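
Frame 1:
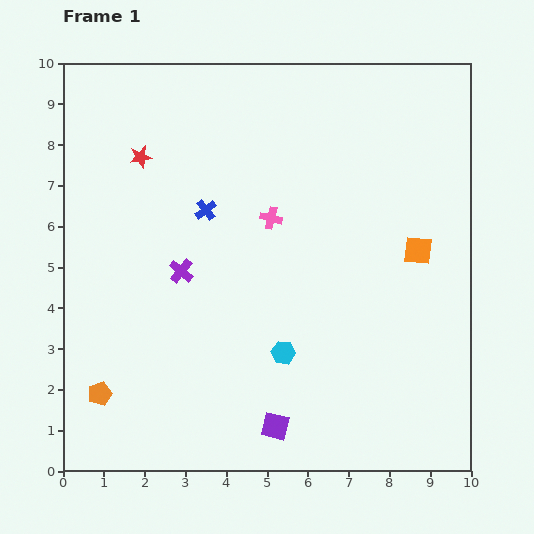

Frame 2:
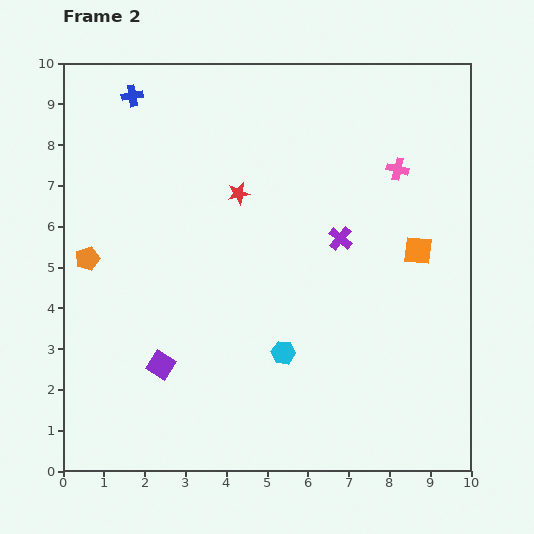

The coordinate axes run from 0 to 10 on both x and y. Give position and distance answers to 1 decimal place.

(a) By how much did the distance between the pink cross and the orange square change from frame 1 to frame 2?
-1.6

Distance in frame 1: 3.7. Distance in frame 2: 2.1.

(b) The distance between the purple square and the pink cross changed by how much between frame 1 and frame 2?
+2.4

Distance in frame 1: 5.1. Distance in frame 2: 7.5.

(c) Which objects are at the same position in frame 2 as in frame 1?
the orange square, the cyan hexagon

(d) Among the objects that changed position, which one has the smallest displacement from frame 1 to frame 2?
the red star

(moved 2.6)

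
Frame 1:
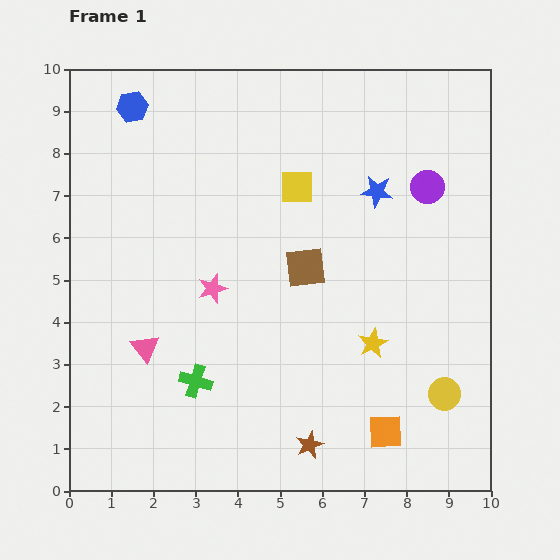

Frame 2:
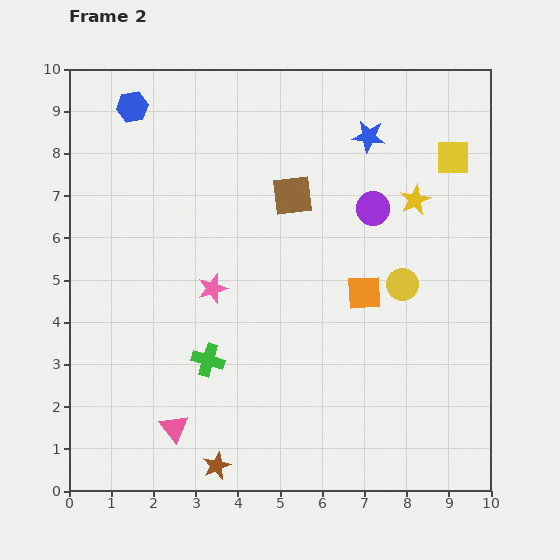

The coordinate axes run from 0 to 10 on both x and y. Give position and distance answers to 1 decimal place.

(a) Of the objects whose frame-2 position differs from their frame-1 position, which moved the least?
the green cross

(moved 0.6)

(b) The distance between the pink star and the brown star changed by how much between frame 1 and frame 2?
-0.2

Distance in frame 1: 4.4. Distance in frame 2: 4.2.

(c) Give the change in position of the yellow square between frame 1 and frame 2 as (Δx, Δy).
(3.7, 0.7)

The yellow square was at (5.4, 7.2) in frame 1 and (9.1, 7.9) in frame 2.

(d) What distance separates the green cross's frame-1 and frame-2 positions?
0.6

The green cross moved from (3.0, 2.6) to (3.3, 3.1), a distance of √(0.3² + 0.5²) ≈ 0.6.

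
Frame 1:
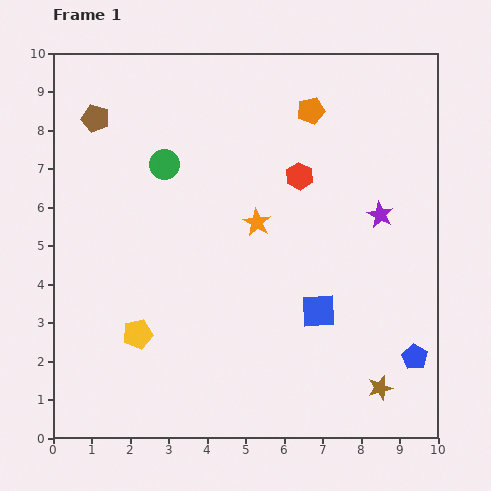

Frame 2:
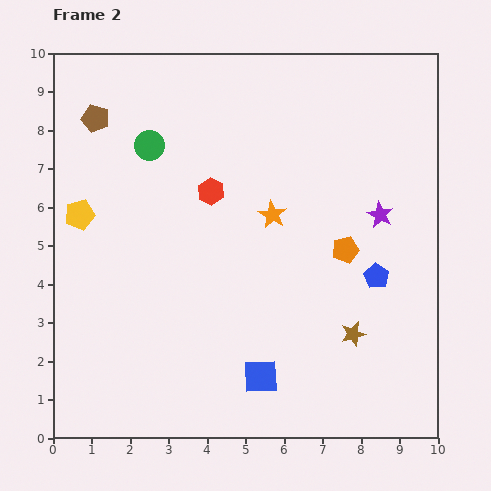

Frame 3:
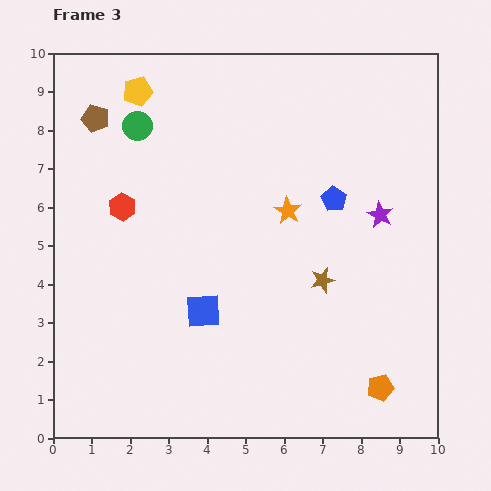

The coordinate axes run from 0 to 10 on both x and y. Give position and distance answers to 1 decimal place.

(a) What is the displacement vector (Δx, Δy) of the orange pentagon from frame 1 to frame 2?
(0.9, -3.6)

The orange pentagon was at (6.7, 8.5) in frame 1 and (7.6, 4.9) in frame 2.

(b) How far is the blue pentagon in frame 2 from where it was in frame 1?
2.3

The blue pentagon moved from (9.4, 2.1) to (8.4, 4.2), a distance of √(1.0² + 2.1²) ≈ 2.3.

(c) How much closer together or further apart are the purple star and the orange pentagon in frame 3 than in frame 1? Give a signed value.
+1.3

Distance in frame 1: 3.2. Distance in frame 3: 4.5.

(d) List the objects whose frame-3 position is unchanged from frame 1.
the purple star, the brown pentagon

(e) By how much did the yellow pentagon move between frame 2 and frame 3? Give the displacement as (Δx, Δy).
(1.5, 3.2)

The yellow pentagon was at (0.7, 5.8) in frame 2 and (2.2, 9.0) in frame 3.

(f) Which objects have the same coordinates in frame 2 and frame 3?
the purple star, the brown pentagon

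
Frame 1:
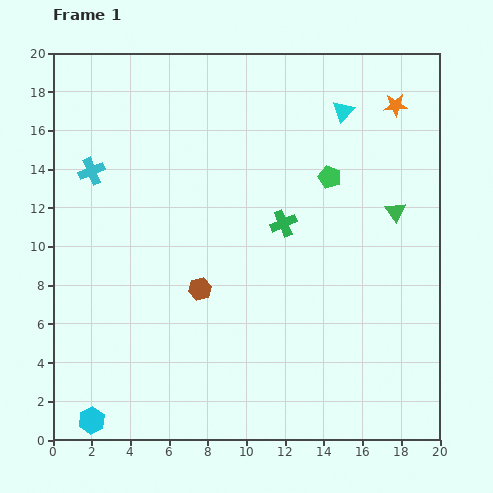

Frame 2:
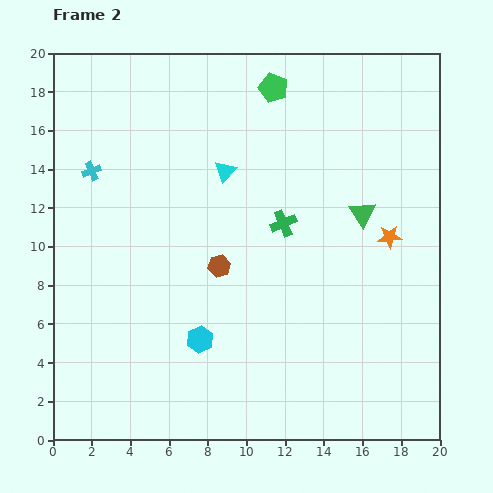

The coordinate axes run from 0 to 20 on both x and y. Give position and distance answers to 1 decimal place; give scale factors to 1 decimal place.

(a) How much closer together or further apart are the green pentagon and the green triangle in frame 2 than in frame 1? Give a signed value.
+4.2

Distance in frame 1: 3.8. Distance in frame 2: 8.0.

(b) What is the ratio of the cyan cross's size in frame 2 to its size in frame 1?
0.7×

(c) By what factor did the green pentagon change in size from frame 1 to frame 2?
1.3×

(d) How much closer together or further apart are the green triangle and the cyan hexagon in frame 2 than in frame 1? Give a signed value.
-8.5

Distance in frame 1: 19.1. Distance in frame 2: 10.6.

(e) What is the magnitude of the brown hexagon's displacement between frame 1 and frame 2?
1.6

The brown hexagon moved from (7.6, 7.8) to (8.6, 9.0), a distance of √(1.0² + 1.2²) ≈ 1.6.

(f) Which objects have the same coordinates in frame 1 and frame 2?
the cyan cross, the green cross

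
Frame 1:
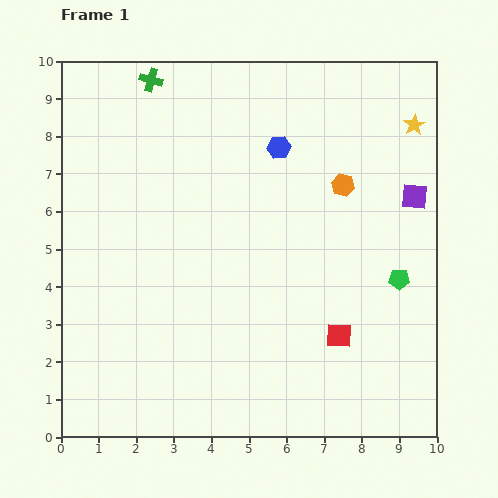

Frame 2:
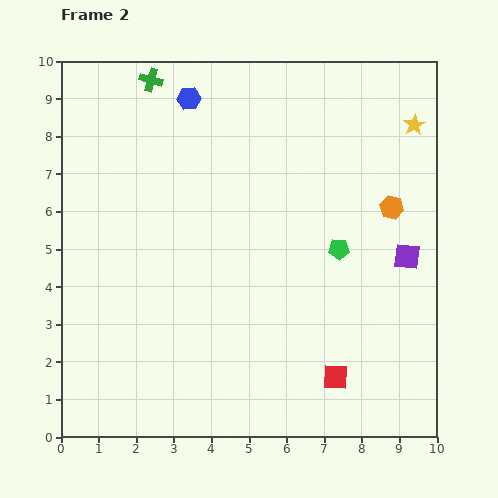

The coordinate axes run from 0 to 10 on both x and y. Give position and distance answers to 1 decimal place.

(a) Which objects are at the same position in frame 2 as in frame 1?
the green cross, the yellow star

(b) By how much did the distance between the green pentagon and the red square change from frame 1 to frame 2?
+1.2

Distance in frame 1: 2.2. Distance in frame 2: 3.4.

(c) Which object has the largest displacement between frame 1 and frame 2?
the blue hexagon

(moved 2.7; next 1.8)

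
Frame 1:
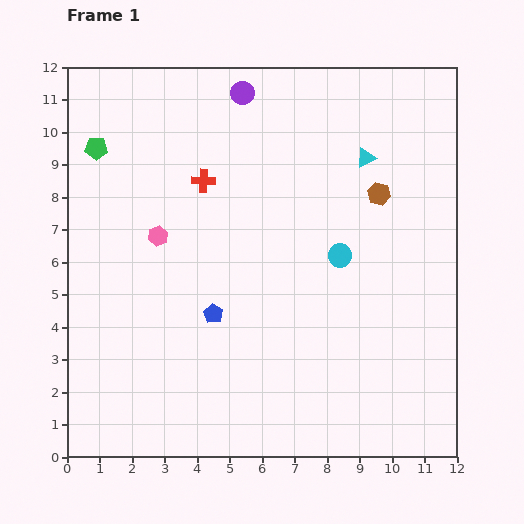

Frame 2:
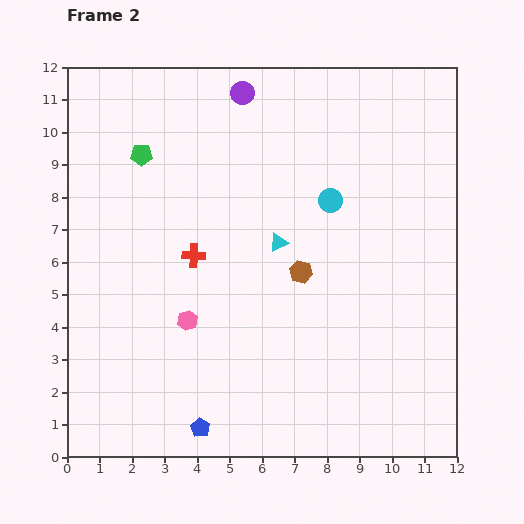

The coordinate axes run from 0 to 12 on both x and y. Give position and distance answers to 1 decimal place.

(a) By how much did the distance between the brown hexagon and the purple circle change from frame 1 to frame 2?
+0.6

Distance in frame 1: 5.2. Distance in frame 2: 5.8.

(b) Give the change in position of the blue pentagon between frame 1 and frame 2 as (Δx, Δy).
(-0.4, -3.5)

The blue pentagon was at (4.5, 4.4) in frame 1 and (4.1, 0.9) in frame 2.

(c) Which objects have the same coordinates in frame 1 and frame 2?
the purple circle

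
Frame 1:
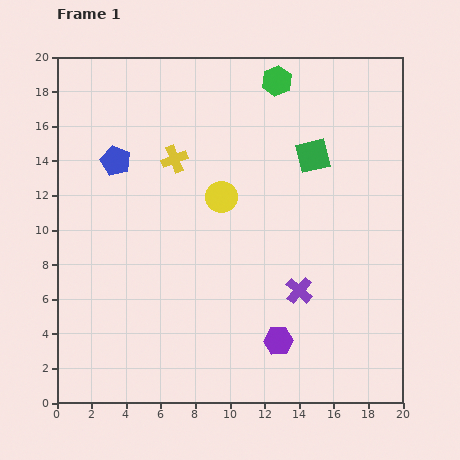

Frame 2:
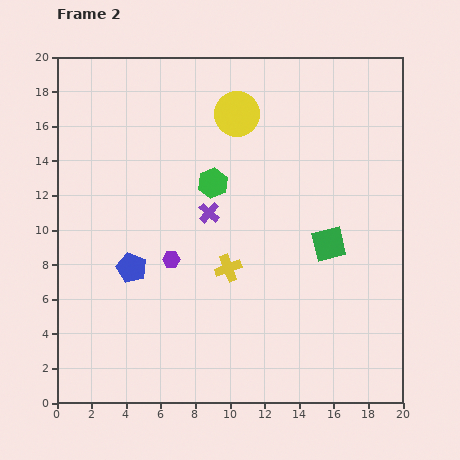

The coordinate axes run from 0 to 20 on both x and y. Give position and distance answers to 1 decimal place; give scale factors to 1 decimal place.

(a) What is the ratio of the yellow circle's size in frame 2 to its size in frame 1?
1.4×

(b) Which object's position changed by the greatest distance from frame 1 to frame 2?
the purple hexagon

(moved 7.8; next 7.0)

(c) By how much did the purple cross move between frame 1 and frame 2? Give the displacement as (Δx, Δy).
(-5.2, 4.5)

The purple cross was at (14.0, 6.5) in frame 1 and (8.8, 11.0) in frame 2.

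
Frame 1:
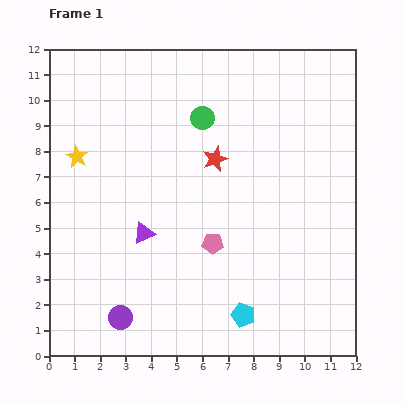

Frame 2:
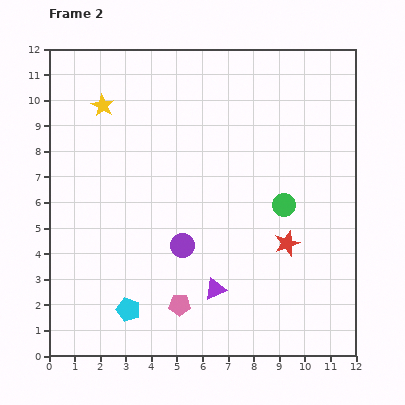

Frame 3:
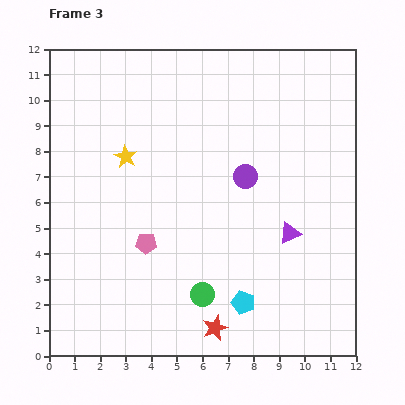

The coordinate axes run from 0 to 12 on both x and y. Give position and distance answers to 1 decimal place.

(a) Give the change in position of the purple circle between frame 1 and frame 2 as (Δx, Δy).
(2.4, 2.8)

The purple circle was at (2.8, 1.5) in frame 1 and (5.2, 4.3) in frame 2.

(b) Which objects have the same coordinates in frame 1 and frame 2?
none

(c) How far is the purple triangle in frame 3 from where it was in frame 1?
5.7

The purple triangle moved from (3.7, 4.8) to (9.4, 4.8), a distance of √(5.7² + 0.0²) ≈ 5.7.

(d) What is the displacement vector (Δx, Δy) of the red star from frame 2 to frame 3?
(-2.8, -3.3)

The red star was at (9.3, 4.4) in frame 2 and (6.5, 1.1) in frame 3.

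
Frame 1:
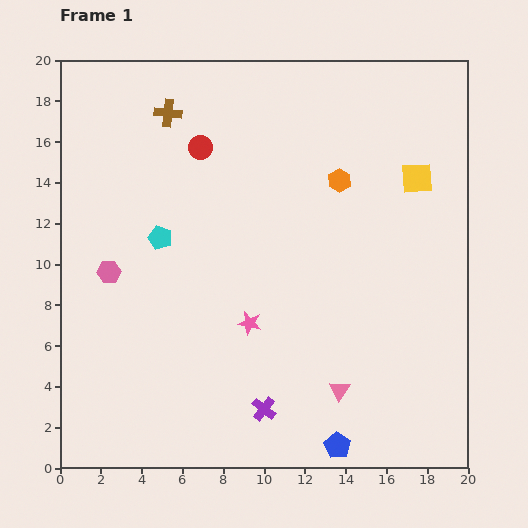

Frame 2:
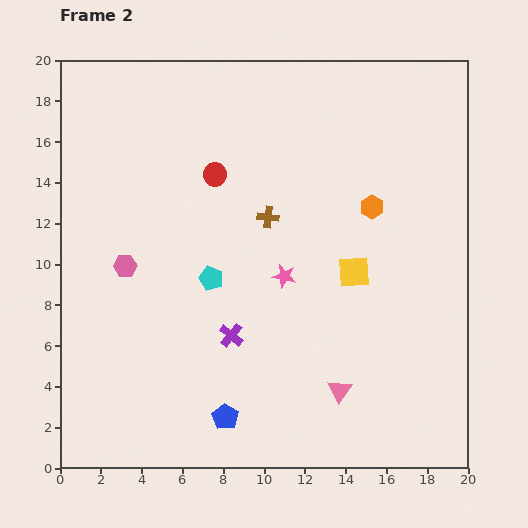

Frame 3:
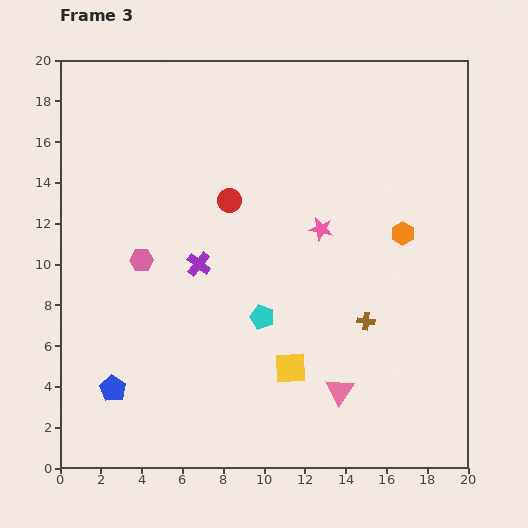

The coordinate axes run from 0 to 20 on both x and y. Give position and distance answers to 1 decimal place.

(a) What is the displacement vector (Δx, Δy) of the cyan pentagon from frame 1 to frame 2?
(2.5, -2.0)

The cyan pentagon was at (4.9, 11.3) in frame 1 and (7.4, 9.3) in frame 2.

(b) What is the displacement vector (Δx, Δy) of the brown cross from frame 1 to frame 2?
(4.9, -5.1)

The brown cross was at (5.3, 17.4) in frame 1 and (10.2, 12.3) in frame 2.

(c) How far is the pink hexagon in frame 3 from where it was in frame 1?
1.7

The pink hexagon moved from (2.4, 9.6) to (4.0, 10.2), a distance of √(1.6² + 0.6²) ≈ 1.7.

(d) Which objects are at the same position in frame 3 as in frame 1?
the pink triangle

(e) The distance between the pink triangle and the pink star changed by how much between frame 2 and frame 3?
+1.8

Distance in frame 2: 6.2. Distance in frame 3: 8.0.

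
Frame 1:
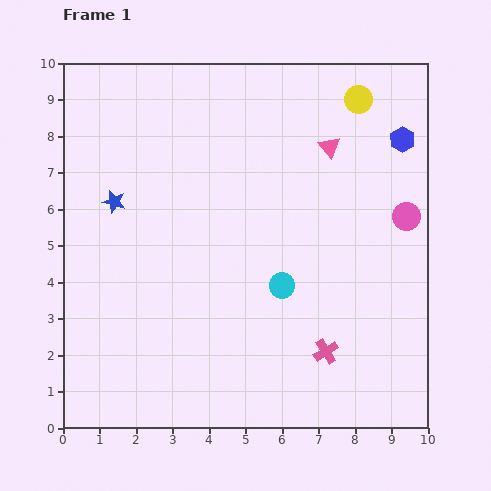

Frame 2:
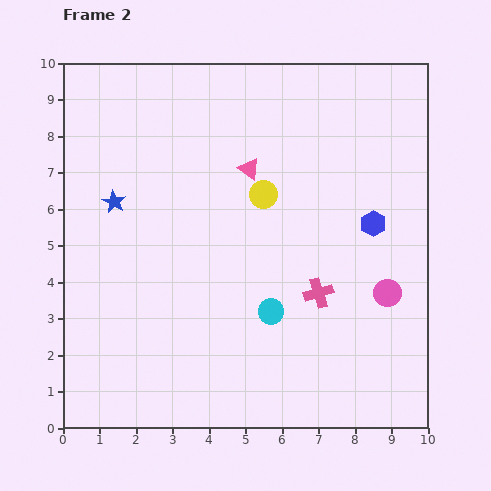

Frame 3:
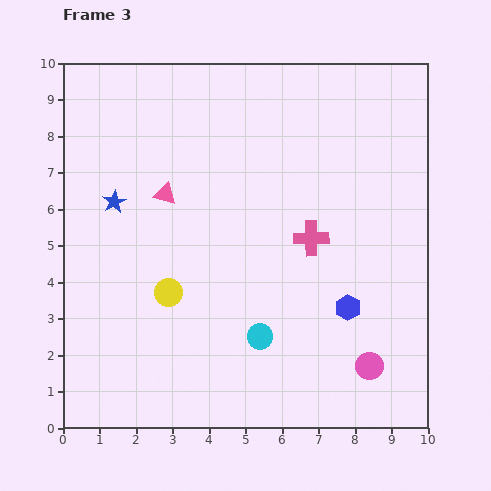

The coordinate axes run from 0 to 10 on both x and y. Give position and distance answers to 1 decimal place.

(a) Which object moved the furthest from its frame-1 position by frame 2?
the yellow circle

(moved 3.7; next 2.4)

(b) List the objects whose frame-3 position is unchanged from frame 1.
the blue star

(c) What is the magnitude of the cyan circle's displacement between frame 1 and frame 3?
1.5

The cyan circle moved from (6.0, 3.9) to (5.4, 2.5), a distance of √(0.6² + 1.4²) ≈ 1.5.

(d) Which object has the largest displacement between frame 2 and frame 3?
the yellow circle

(moved 3.7; next 2.4)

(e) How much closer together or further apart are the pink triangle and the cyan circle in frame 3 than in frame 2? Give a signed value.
+0.8

Distance in frame 2: 3.9. Distance in frame 3: 4.7.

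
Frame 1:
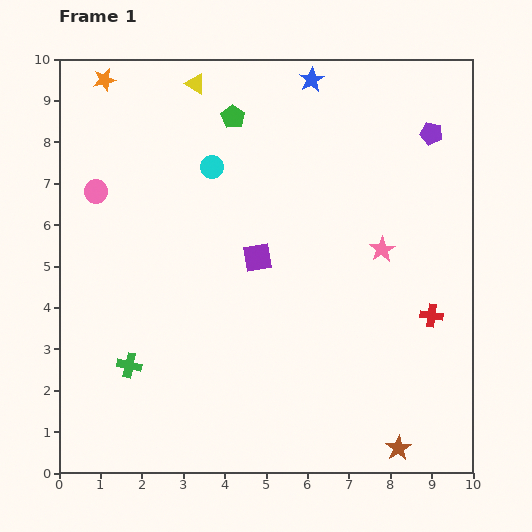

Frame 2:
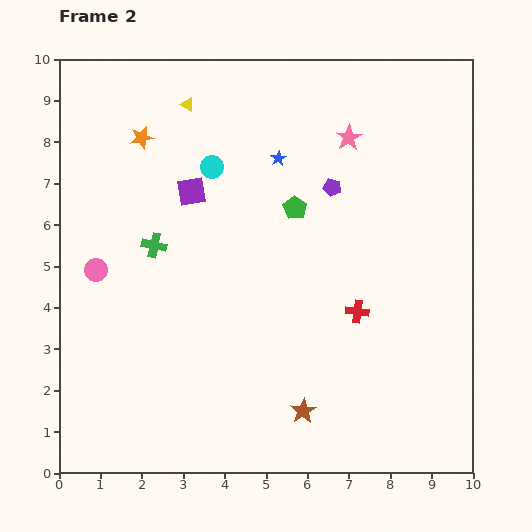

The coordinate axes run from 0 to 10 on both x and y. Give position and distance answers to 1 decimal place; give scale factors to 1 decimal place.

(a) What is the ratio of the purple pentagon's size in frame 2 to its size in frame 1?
0.8×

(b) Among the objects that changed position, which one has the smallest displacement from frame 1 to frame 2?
the yellow triangle

(moved 0.5)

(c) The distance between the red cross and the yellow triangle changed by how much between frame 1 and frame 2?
-1.5

Distance in frame 1: 8.0. Distance in frame 2: 6.5.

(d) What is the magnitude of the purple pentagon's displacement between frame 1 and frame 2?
2.7

The purple pentagon moved from (9.0, 8.2) to (6.6, 6.9), a distance of √(2.4² + 1.3²) ≈ 2.7.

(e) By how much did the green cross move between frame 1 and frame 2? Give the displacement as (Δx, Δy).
(0.6, 2.9)

The green cross was at (1.7, 2.6) in frame 1 and (2.3, 5.5) in frame 2.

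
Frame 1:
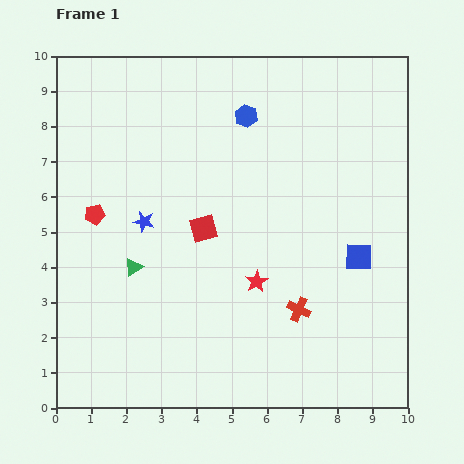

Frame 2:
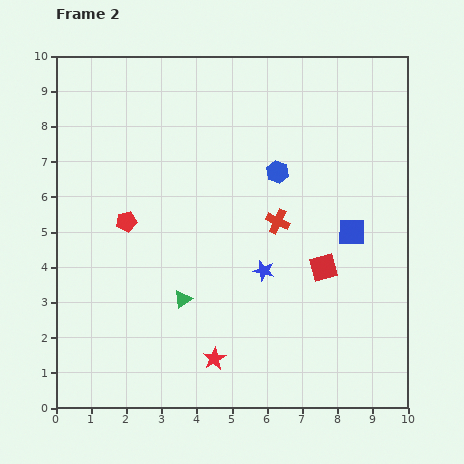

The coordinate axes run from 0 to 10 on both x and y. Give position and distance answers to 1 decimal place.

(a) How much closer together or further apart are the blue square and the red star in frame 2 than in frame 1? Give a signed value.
+2.3

Distance in frame 1: 3.0. Distance in frame 2: 5.3.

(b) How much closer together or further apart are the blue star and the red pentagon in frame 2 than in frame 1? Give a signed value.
+2.7

Distance in frame 1: 1.4. Distance in frame 2: 4.1.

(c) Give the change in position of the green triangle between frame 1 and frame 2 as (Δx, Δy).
(1.4, -0.9)

The green triangle was at (2.2, 4.0) in frame 1 and (3.6, 3.1) in frame 2.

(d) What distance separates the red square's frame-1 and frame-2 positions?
3.6

The red square moved from (4.2, 5.1) to (7.6, 4.0), a distance of √(3.4² + 1.1²) ≈ 3.6.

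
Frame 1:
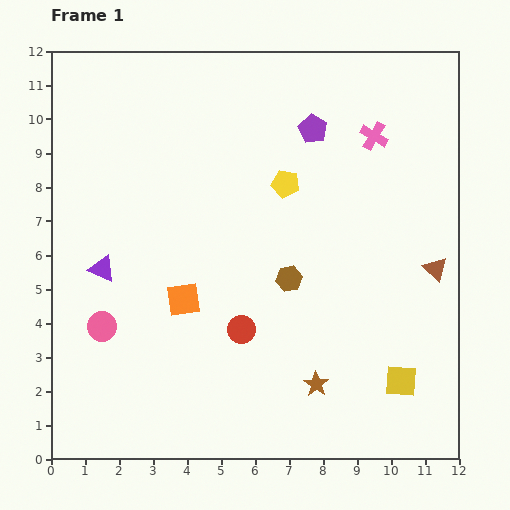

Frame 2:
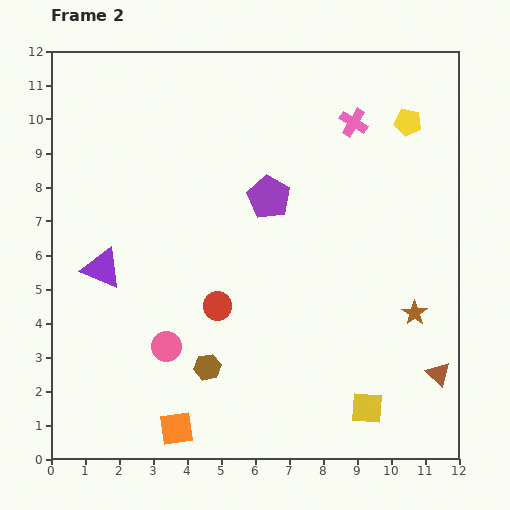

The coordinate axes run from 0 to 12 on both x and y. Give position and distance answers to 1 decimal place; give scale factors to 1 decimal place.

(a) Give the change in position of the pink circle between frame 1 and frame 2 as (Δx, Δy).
(1.9, -0.6)

The pink circle was at (1.5, 3.9) in frame 1 and (3.4, 3.3) in frame 2.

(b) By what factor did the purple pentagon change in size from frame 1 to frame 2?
1.5×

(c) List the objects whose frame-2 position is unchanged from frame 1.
the purple triangle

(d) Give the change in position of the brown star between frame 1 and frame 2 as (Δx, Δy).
(2.9, 2.1)

The brown star was at (7.8, 2.2) in frame 1 and (10.7, 4.3) in frame 2.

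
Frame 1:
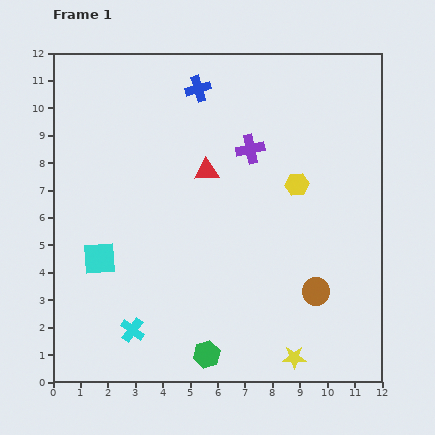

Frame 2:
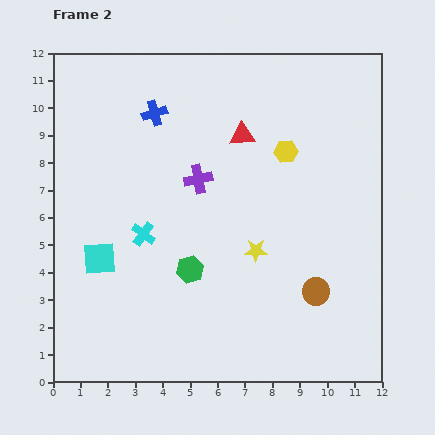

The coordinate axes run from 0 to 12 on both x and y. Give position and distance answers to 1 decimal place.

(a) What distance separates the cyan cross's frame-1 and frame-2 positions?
3.5

The cyan cross moved from (2.9, 1.9) to (3.3, 5.4), a distance of √(0.4² + 3.5²) ≈ 3.5.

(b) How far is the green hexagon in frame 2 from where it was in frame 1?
3.2

The green hexagon moved from (5.6, 1.0) to (5.0, 4.1), a distance of √(0.6² + 3.1²) ≈ 3.2.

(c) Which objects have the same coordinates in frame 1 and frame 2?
the cyan square, the brown circle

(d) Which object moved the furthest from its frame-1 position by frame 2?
the yellow star

(moved 4.1; next 3.5)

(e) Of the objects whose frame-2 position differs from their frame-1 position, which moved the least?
the yellow hexagon

(moved 1.3)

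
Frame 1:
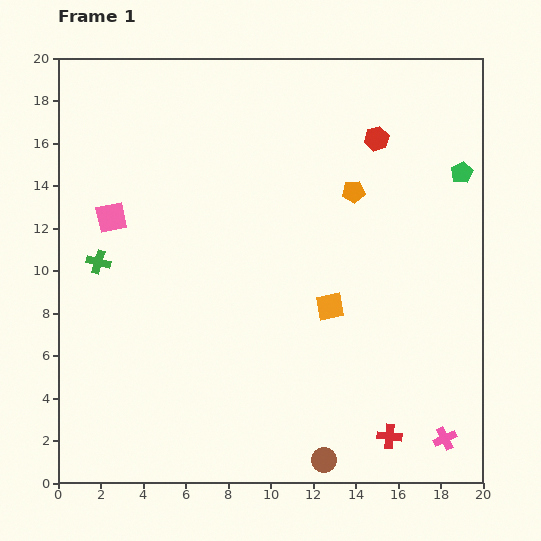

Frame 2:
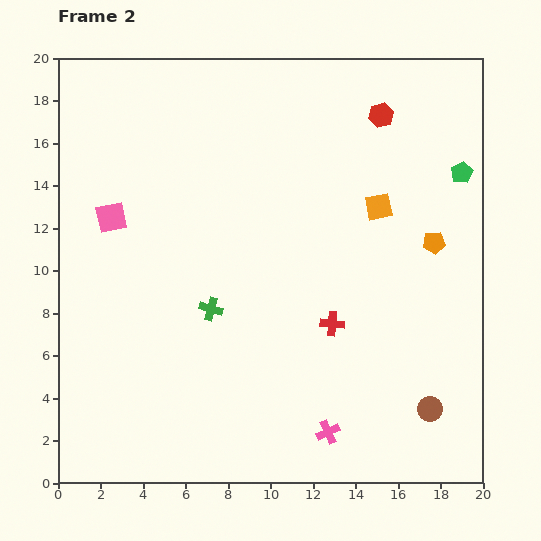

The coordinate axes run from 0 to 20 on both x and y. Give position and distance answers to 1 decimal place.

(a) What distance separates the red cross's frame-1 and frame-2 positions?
5.9

The red cross moved from (15.6, 2.2) to (12.9, 7.5), a distance of √(2.7² + 5.3²) ≈ 5.9.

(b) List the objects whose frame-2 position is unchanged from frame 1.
the green pentagon, the pink square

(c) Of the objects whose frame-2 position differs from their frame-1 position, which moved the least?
the red hexagon

(moved 1.1)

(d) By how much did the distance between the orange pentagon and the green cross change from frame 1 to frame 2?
-1.5

Distance in frame 1: 12.4. Distance in frame 2: 10.9.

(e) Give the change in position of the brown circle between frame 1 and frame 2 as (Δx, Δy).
(5.0, 2.4)

The brown circle was at (12.5, 1.1) in frame 1 and (17.5, 3.5) in frame 2.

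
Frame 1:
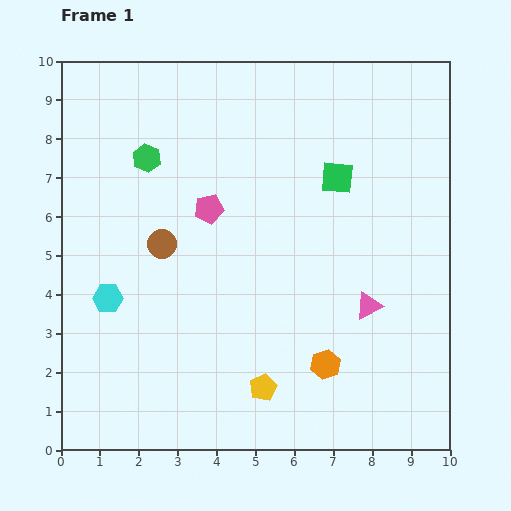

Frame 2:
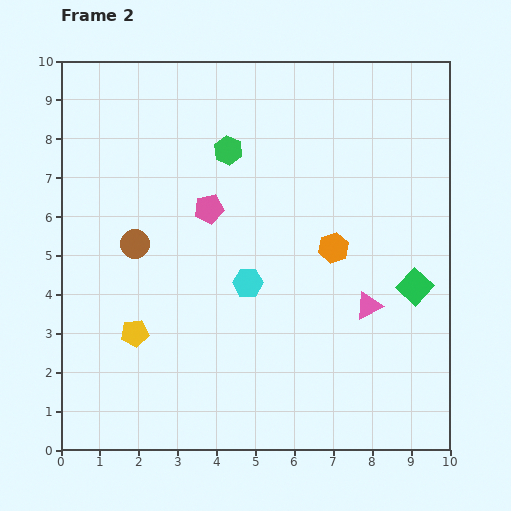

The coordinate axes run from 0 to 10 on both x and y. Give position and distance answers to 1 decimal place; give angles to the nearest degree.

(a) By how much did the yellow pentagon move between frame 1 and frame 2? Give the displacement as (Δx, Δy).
(-3.3, 1.4)

The yellow pentagon was at (5.2, 1.6) in frame 1 and (1.9, 3.0) in frame 2.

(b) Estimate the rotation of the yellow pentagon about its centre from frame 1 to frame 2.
17° clockwise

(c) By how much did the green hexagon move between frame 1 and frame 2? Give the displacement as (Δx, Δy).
(2.1, 0.2)

The green hexagon was at (2.2, 7.5) in frame 1 and (4.3, 7.7) in frame 2.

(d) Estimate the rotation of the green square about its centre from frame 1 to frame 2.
38° clockwise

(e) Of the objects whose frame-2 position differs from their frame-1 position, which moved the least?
the brown circle

(moved 0.7)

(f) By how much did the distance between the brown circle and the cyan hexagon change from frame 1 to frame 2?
+1.1

Distance in frame 1: 2.0. Distance in frame 2: 3.1.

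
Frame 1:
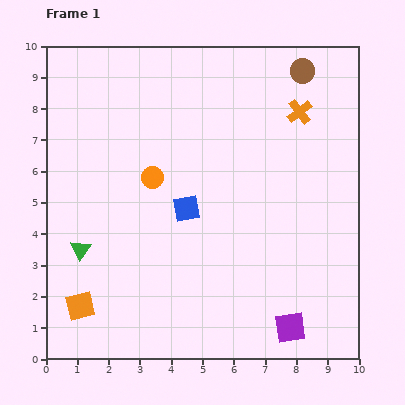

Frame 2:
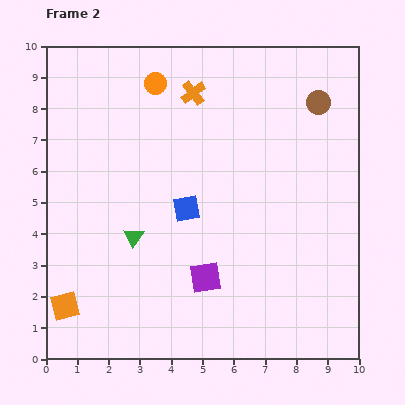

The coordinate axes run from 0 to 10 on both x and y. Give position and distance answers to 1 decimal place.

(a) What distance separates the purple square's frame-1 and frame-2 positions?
3.1

The purple square moved from (7.8, 1.0) to (5.1, 2.6), a distance of √(2.7² + 1.6²) ≈ 3.1.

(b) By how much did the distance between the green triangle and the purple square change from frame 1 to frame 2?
-4.6

Distance in frame 1: 7.2. Distance in frame 2: 2.6.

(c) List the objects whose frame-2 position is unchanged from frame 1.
the blue square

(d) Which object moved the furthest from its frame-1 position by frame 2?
the orange cross

(moved 3.5; next 3.1)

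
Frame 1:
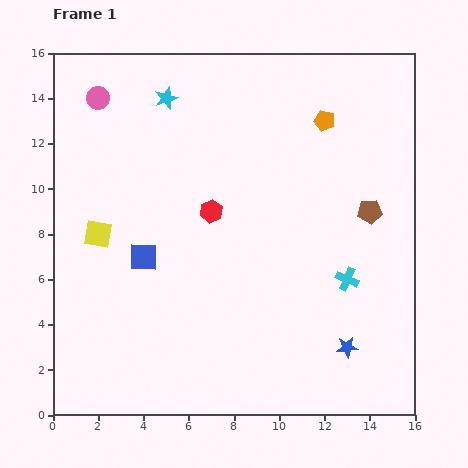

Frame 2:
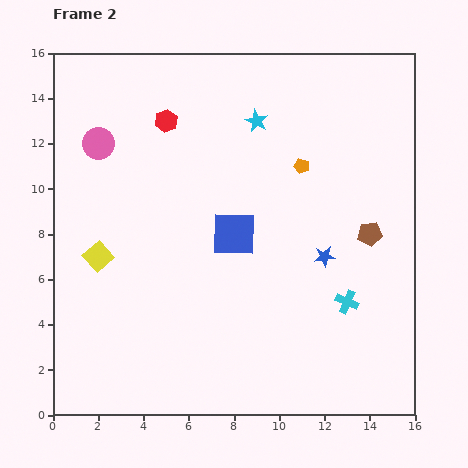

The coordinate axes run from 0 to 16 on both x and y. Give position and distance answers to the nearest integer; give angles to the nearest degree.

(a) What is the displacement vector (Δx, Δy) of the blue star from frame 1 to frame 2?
(-1, 4)

The blue star was at (13, 3) in frame 1 and (12, 7) in frame 2.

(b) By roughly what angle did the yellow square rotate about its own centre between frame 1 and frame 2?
38° clockwise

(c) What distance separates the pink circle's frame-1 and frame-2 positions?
2

The pink circle moved from (2, 14) to (2, 12), a distance of √(0² + 2²) ≈ 2.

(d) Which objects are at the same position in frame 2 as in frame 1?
none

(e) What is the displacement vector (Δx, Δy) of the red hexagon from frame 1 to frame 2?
(-2, 4)

The red hexagon was at (7, 9) in frame 1 and (5, 13) in frame 2.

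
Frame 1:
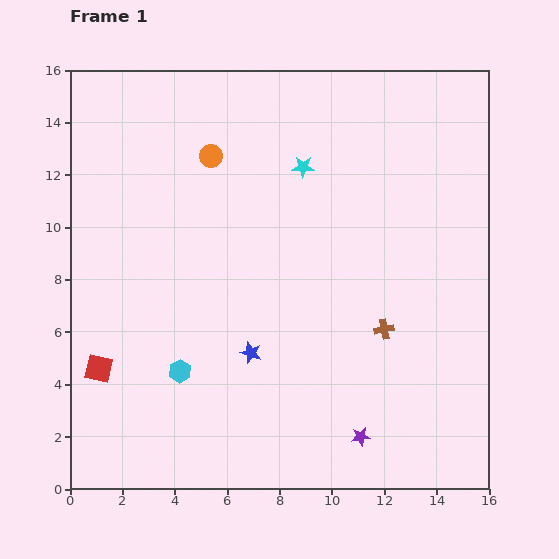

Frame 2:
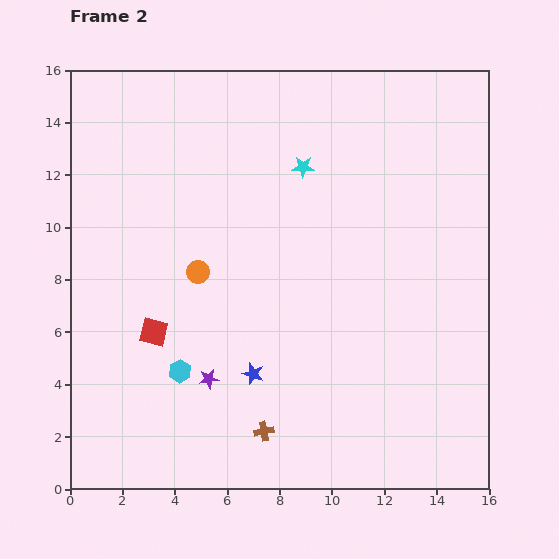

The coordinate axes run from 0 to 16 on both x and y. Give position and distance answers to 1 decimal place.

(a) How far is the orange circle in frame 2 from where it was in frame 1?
4.4

The orange circle moved from (5.4, 12.7) to (4.9, 8.3), a distance of √(0.5² + 4.4²) ≈ 4.4.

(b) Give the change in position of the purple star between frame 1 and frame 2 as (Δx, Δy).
(-5.8, 2.2)

The purple star was at (11.1, 2.0) in frame 1 and (5.3, 4.2) in frame 2.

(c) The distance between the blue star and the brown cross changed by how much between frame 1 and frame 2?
-3.0

Distance in frame 1: 5.2. Distance in frame 2: 2.2.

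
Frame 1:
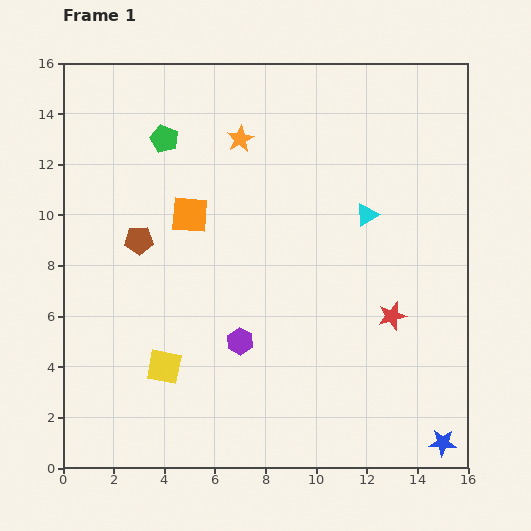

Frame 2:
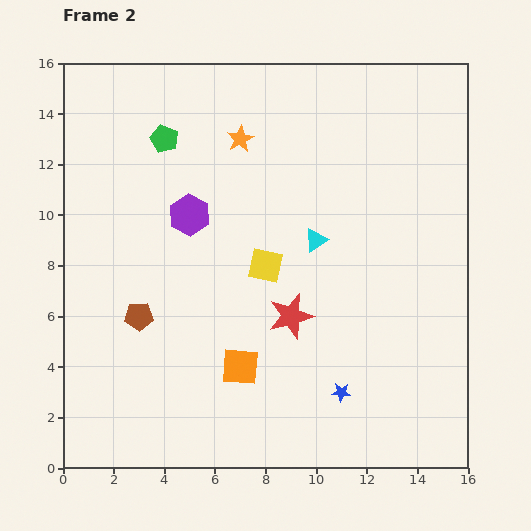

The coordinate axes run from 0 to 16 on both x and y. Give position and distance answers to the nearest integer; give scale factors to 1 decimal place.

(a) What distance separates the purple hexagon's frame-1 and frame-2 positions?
5

The purple hexagon moved from (7, 5) to (5, 10), a distance of √(2² + 5²) ≈ 5.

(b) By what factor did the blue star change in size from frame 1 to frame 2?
0.7×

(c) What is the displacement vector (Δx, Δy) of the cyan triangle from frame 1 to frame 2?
(-2, -1)

The cyan triangle was at (12, 10) in frame 1 and (10, 9) in frame 2.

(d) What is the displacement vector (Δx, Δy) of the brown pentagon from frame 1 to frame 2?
(0, -3)

The brown pentagon was at (3, 9) in frame 1 and (3, 6) in frame 2.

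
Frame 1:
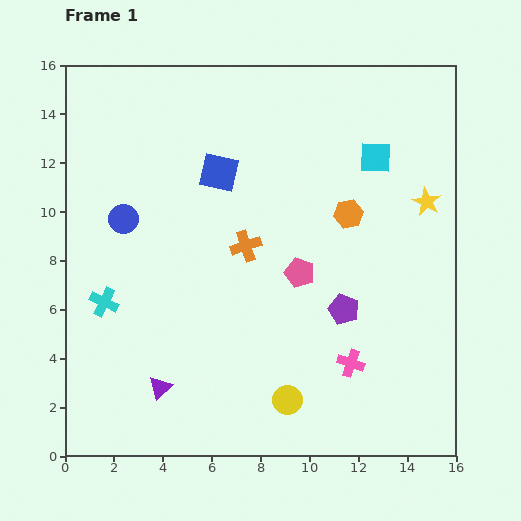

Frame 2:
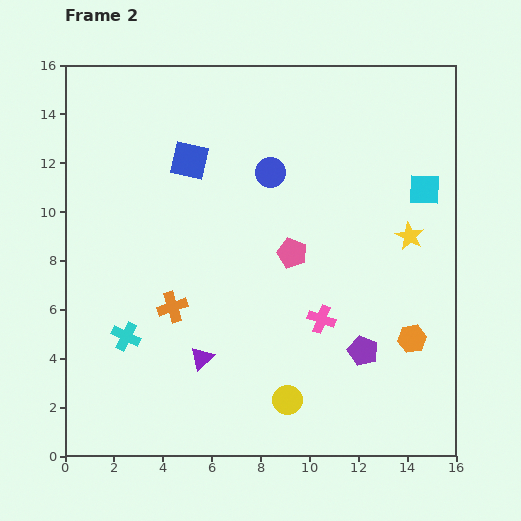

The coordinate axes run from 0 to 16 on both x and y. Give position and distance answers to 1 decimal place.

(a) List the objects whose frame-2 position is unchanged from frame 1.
the yellow circle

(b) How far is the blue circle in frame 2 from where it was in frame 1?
6.3

The blue circle moved from (2.4, 9.7) to (8.4, 11.6), a distance of √(6.0² + 1.9²) ≈ 6.3.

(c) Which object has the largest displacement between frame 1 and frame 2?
the blue circle

(moved 6.3; next 5.7)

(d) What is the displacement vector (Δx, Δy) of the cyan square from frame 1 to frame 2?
(2.0, -1.3)

The cyan square was at (12.7, 12.2) in frame 1 and (14.7, 10.9) in frame 2.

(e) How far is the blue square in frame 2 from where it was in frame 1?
1.3

The blue square moved from (6.3, 11.6) to (5.1, 12.1), a distance of √(1.2² + 0.5²) ≈ 1.3.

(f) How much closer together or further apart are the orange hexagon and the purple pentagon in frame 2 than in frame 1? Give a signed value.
-1.8

Distance in frame 1: 3.9. Distance in frame 2: 2.1.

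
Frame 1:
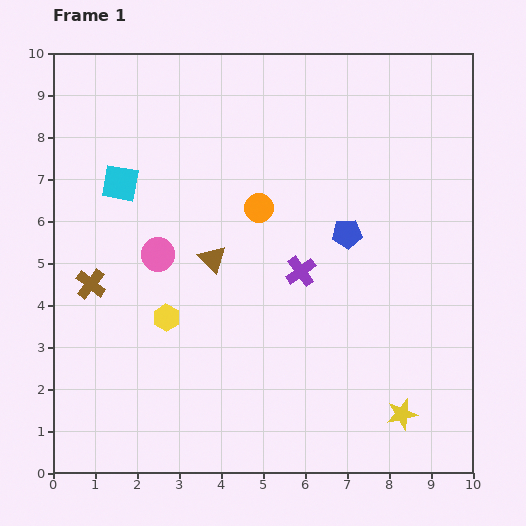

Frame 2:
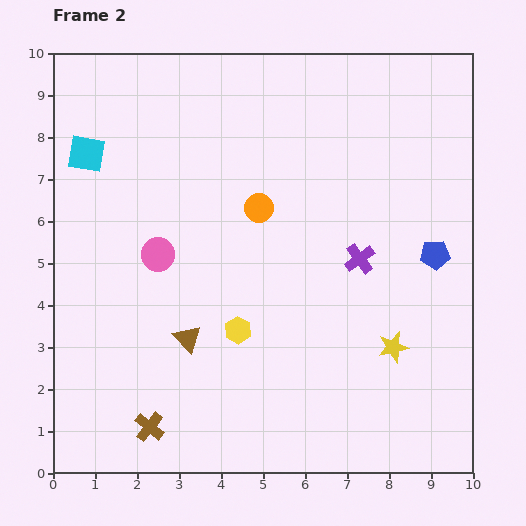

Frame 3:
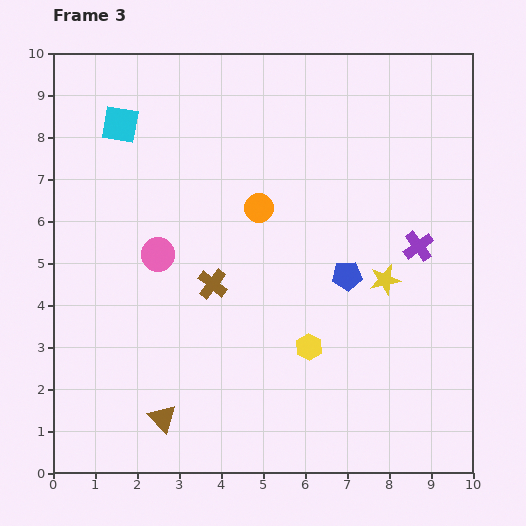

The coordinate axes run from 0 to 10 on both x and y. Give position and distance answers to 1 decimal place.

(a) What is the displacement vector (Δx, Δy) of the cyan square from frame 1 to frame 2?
(-0.8, 0.7)

The cyan square was at (1.6, 6.9) in frame 1 and (0.8, 7.6) in frame 2.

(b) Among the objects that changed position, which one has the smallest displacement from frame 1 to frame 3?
the blue pentagon

(moved 1.0)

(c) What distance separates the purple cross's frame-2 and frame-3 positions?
1.4

The purple cross moved from (7.3, 5.1) to (8.7, 5.4), a distance of √(1.4² + 0.3²) ≈ 1.4.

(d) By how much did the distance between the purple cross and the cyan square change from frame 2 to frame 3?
+0.7

Distance in frame 2: 7.0. Distance in frame 3: 7.7.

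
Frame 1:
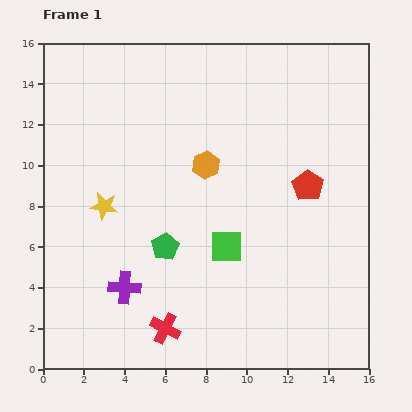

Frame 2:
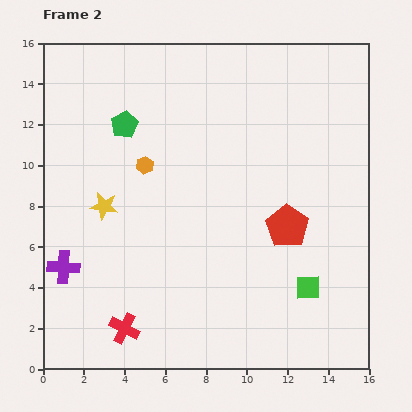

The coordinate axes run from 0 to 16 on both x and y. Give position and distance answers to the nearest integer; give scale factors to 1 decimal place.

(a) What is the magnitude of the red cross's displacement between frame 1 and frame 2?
2

The red cross moved from (6, 2) to (4, 2), a distance of √(2² + 0²) ≈ 2.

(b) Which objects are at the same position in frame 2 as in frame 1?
the yellow star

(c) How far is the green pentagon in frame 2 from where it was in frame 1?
6

The green pentagon moved from (6, 6) to (4, 12), a distance of √(2² + 6²) ≈ 6.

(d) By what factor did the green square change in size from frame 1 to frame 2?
0.7×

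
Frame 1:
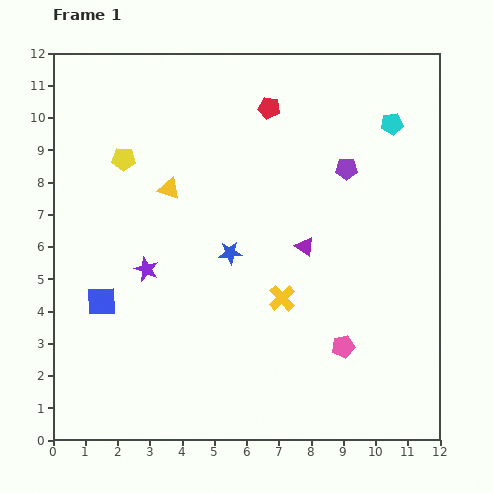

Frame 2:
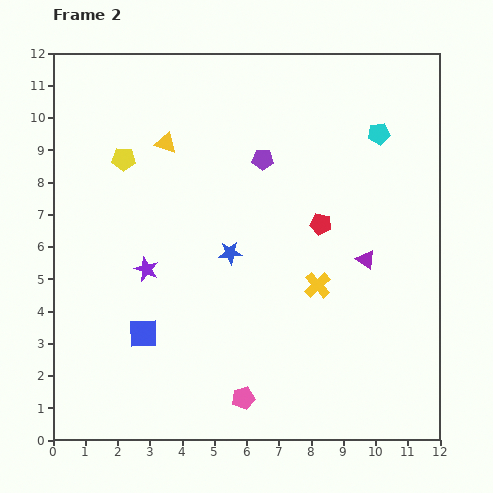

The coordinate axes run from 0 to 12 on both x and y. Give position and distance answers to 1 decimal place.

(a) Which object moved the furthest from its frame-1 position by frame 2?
the red pentagon

(moved 3.9; next 3.5)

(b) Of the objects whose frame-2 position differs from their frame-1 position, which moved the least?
the cyan pentagon

(moved 0.5)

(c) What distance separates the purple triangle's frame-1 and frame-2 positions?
1.9

The purple triangle moved from (7.8, 6.0) to (9.7, 5.6), a distance of √(1.9² + 0.4²) ≈ 1.9.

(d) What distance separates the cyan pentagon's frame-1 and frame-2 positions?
0.5

The cyan pentagon moved from (10.5, 9.8) to (10.1, 9.5), a distance of √(0.4² + 0.3²) ≈ 0.5.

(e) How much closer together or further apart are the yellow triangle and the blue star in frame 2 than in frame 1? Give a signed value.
+1.1

Distance in frame 1: 2.8. Distance in frame 2: 3.9.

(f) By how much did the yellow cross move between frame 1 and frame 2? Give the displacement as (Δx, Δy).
(1.1, 0.4)

The yellow cross was at (7.1, 4.4) in frame 1 and (8.2, 4.8) in frame 2.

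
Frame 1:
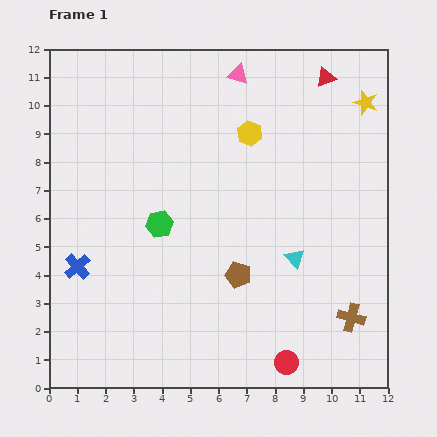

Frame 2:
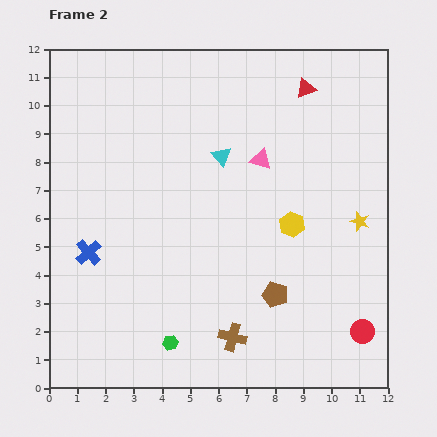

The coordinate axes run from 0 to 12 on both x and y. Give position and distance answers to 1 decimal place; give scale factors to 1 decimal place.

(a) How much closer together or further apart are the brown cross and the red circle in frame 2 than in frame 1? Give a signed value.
+1.8

Distance in frame 1: 2.8. Distance in frame 2: 4.6.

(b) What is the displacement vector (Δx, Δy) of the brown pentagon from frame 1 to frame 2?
(1.3, -0.7)

The brown pentagon was at (6.7, 4.0) in frame 1 and (8.0, 3.3) in frame 2.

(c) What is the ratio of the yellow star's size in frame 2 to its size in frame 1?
0.8×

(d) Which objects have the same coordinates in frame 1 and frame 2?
none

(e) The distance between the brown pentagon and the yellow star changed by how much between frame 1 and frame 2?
-3.6

Distance in frame 1: 7.6. Distance in frame 2: 4.0.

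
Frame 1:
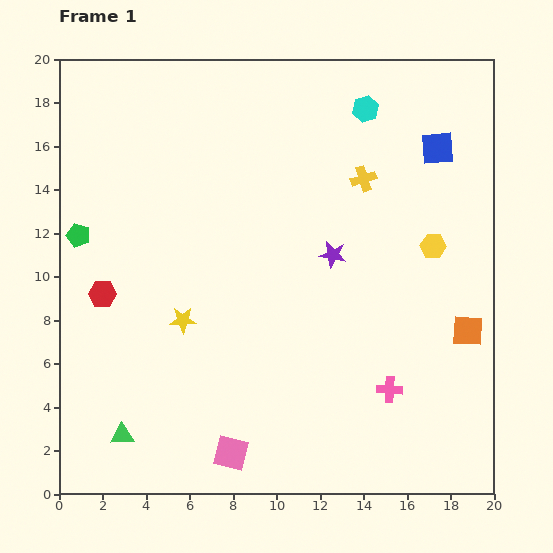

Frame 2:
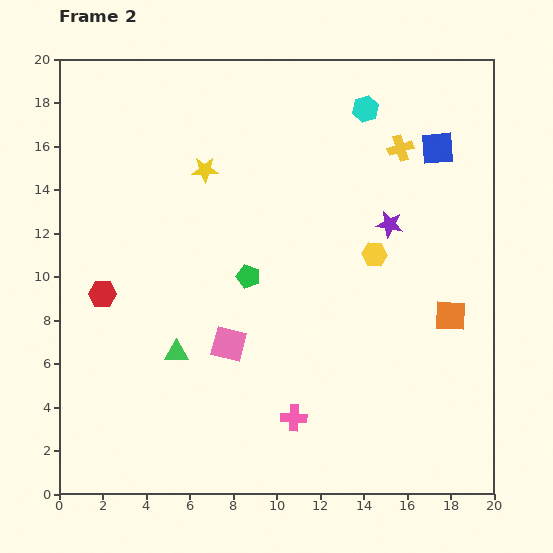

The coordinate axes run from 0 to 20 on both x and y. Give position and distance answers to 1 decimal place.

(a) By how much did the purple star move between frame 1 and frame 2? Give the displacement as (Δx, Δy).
(2.6, 1.4)

The purple star was at (12.6, 11.0) in frame 1 and (15.2, 12.4) in frame 2.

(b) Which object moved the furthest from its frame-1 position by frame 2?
the green pentagon

(moved 8.0; next 7.0)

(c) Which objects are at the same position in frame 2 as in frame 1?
the cyan hexagon, the blue square, the red hexagon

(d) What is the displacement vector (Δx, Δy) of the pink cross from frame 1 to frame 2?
(-4.4, -1.3)

The pink cross was at (15.2, 4.8) in frame 1 and (10.8, 3.5) in frame 2.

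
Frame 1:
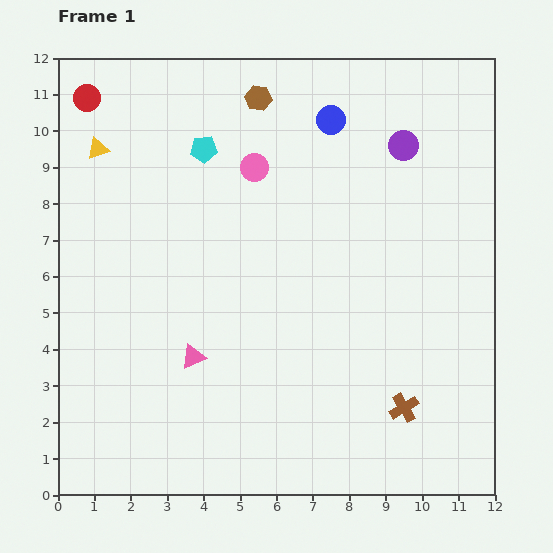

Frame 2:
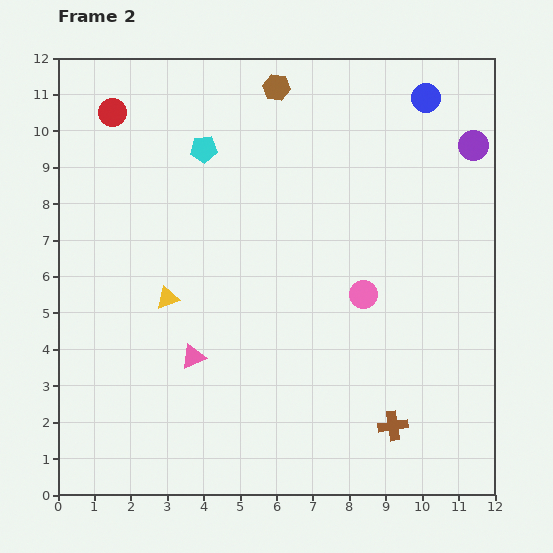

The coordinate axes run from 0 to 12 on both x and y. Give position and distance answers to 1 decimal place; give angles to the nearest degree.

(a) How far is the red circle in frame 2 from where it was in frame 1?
0.8

The red circle moved from (0.8, 10.9) to (1.5, 10.5), a distance of √(0.7² + 0.4²) ≈ 0.8.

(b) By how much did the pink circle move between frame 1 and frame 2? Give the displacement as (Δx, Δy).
(3.0, -3.5)

The pink circle was at (5.4, 9.0) in frame 1 and (8.4, 5.5) in frame 2.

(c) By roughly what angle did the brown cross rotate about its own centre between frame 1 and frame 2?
22° clockwise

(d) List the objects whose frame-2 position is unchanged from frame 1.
the cyan pentagon, the pink triangle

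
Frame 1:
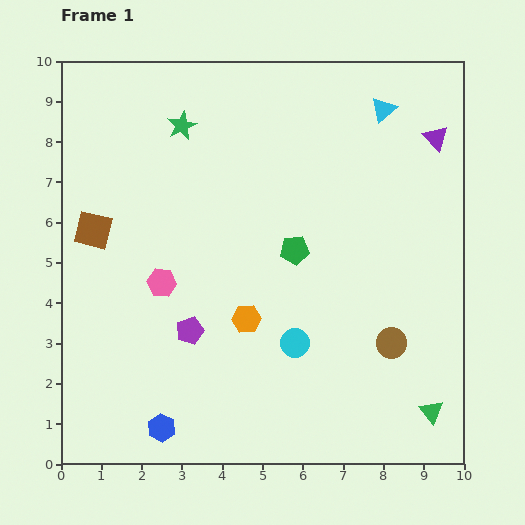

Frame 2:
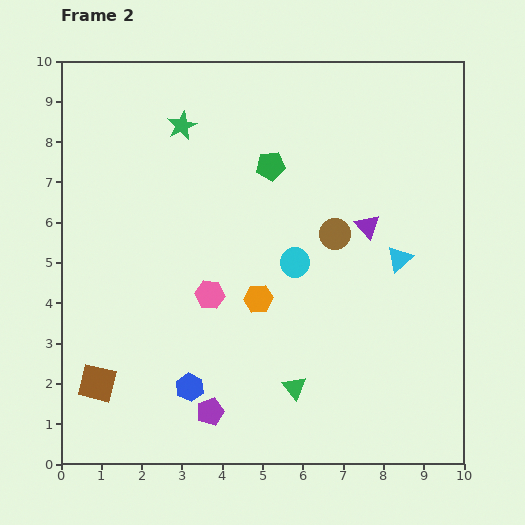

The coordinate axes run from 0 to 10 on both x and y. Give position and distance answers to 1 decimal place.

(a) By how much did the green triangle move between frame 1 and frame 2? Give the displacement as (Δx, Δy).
(-3.4, 0.6)

The green triangle was at (9.2, 1.3) in frame 1 and (5.8, 1.9) in frame 2.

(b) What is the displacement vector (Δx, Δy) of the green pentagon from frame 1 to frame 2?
(-0.6, 2.1)

The green pentagon was at (5.8, 5.3) in frame 1 and (5.2, 7.4) in frame 2.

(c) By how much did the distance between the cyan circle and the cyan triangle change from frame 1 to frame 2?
-3.6

Distance in frame 1: 6.2. Distance in frame 2: 2.6.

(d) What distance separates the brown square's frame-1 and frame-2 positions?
3.8

The brown square moved from (0.8, 5.8) to (0.9, 2.0), a distance of √(0.1² + 3.8²) ≈ 3.8.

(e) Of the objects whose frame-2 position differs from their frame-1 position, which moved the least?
the orange hexagon

(moved 0.6)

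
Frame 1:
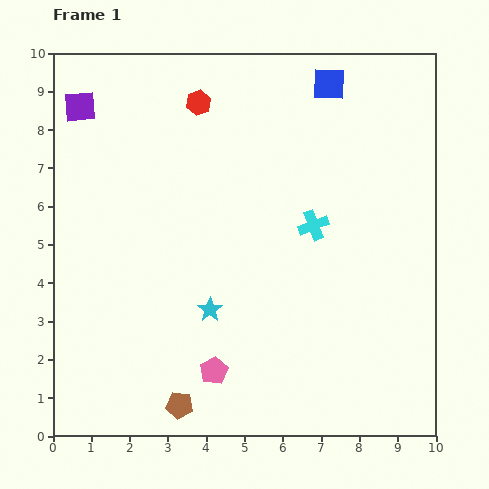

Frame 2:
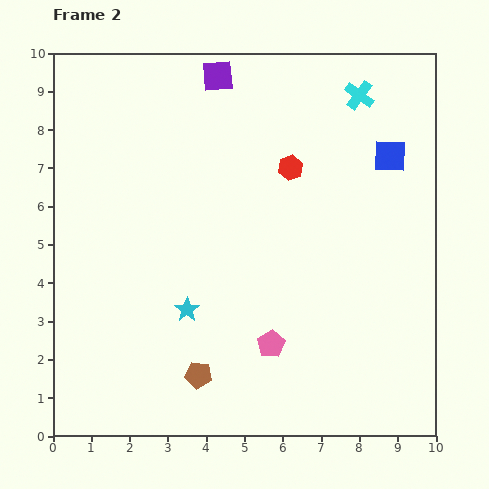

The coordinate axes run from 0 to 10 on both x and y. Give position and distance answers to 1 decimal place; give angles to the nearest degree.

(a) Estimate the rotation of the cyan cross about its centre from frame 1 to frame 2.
32° counter-clockwise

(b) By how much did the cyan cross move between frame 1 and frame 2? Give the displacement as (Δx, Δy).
(1.2, 3.4)

The cyan cross was at (6.8, 5.5) in frame 1 and (8.0, 8.9) in frame 2.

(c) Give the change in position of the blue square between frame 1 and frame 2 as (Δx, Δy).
(1.6, -1.9)

The blue square was at (7.2, 9.2) in frame 1 and (8.8, 7.3) in frame 2.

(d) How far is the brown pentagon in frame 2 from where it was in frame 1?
0.9

The brown pentagon moved from (3.3, 0.8) to (3.8, 1.6), a distance of √(0.5² + 0.8²) ≈ 0.9.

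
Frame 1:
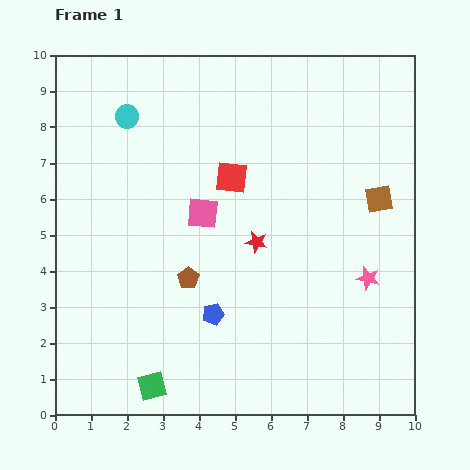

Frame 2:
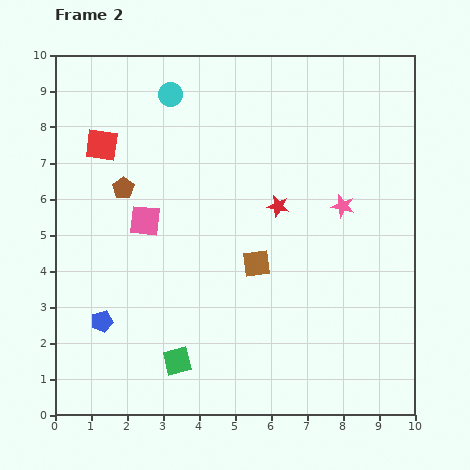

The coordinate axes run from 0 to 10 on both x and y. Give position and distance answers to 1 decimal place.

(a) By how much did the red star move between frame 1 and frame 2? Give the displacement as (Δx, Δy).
(0.6, 1.0)

The red star was at (5.6, 4.8) in frame 1 and (6.2, 5.8) in frame 2.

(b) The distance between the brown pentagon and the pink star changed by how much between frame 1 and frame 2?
+1.1

Distance in frame 1: 5.0. Distance in frame 2: 6.1.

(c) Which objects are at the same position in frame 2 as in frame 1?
none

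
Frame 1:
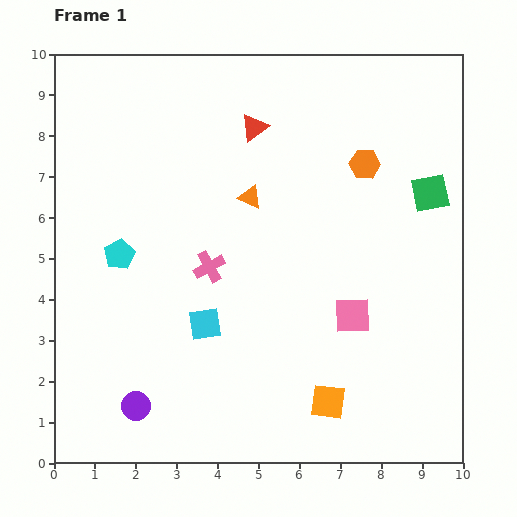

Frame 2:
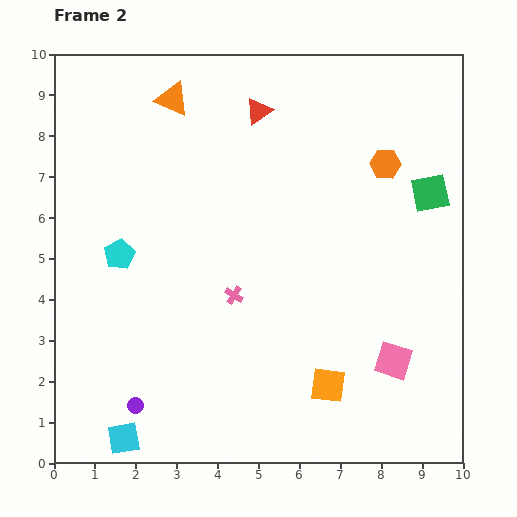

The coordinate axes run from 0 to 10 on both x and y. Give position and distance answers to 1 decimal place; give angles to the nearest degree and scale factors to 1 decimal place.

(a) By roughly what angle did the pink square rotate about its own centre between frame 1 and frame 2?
19° clockwise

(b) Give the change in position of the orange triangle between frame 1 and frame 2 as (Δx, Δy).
(-1.9, 2.4)

The orange triangle was at (4.8, 6.5) in frame 1 and (2.9, 8.9) in frame 2.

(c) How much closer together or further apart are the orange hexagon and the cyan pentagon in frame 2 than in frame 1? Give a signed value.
+0.5

Distance in frame 1: 6.4. Distance in frame 2: 6.9.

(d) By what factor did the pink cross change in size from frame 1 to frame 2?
0.6×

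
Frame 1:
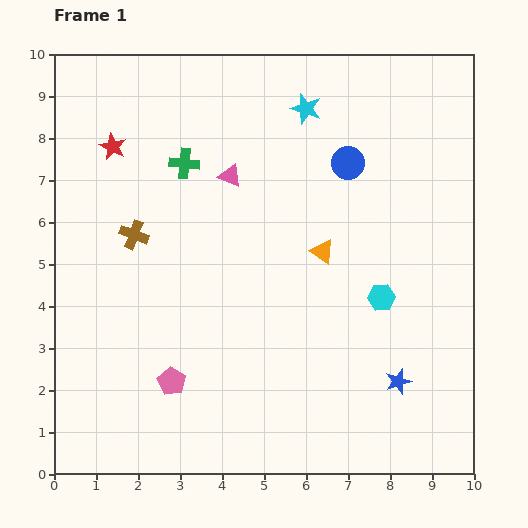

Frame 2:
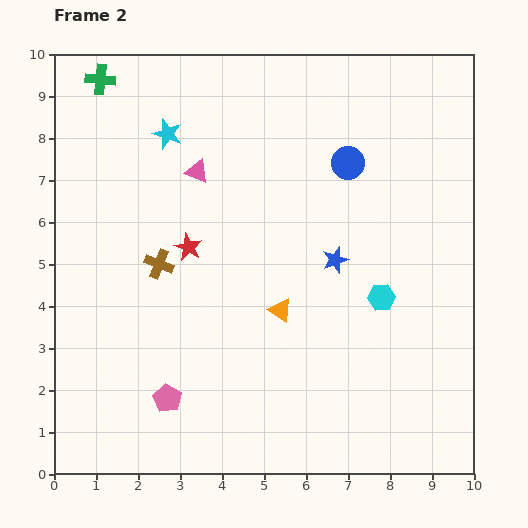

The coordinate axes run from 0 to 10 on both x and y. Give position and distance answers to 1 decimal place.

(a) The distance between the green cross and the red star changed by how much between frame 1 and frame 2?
+2.8

Distance in frame 1: 1.7. Distance in frame 2: 4.5.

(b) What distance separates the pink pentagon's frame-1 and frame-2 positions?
0.4

The pink pentagon moved from (2.8, 2.2) to (2.7, 1.8), a distance of √(0.1² + 0.4²) ≈ 0.4.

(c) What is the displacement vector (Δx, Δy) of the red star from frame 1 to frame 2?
(1.8, -2.4)

The red star was at (1.4, 7.8) in frame 1 and (3.2, 5.4) in frame 2.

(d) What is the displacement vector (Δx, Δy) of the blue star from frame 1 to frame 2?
(-1.5, 2.9)

The blue star was at (8.2, 2.2) in frame 1 and (6.7, 5.1) in frame 2.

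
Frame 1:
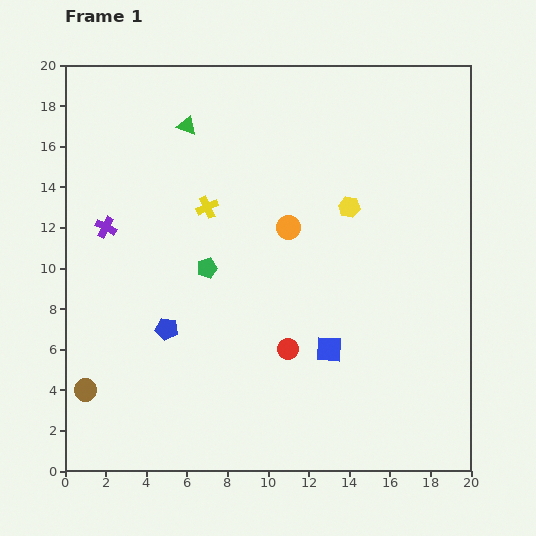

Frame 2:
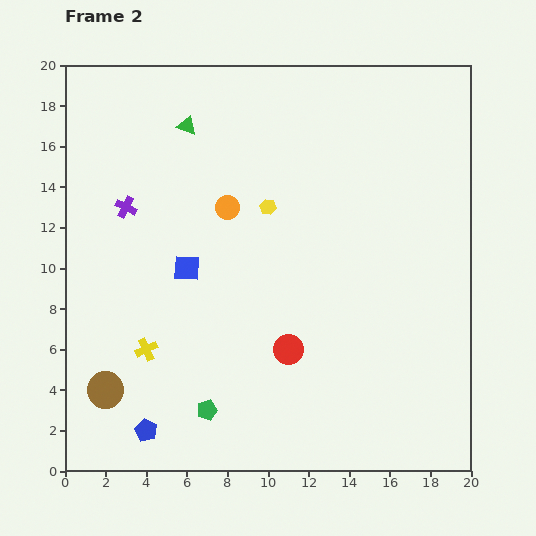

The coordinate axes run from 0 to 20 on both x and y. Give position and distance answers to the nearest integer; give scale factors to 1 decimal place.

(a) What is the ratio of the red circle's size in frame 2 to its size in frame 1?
1.4×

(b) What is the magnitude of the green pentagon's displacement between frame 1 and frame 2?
7

The green pentagon moved from (7, 10) to (7, 3), a distance of √(0² + 7²) ≈ 7.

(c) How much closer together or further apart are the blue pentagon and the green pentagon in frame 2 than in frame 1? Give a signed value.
-1

Distance in frame 1: 4. Distance in frame 2: 3.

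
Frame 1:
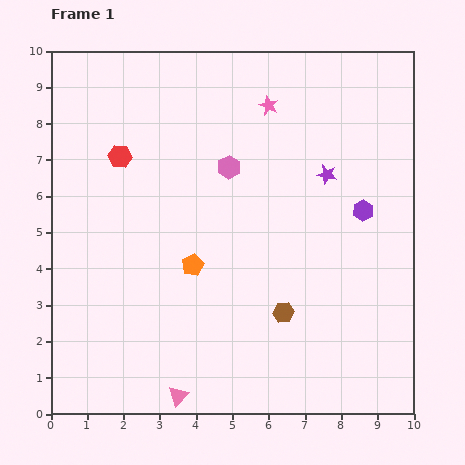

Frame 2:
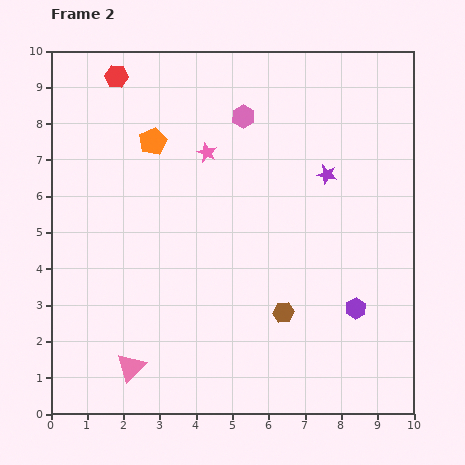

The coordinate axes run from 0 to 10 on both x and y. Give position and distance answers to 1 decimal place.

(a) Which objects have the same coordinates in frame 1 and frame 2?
the purple star, the brown hexagon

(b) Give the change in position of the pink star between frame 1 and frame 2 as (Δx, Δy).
(-1.7, -1.3)

The pink star was at (6.0, 8.5) in frame 1 and (4.3, 7.2) in frame 2.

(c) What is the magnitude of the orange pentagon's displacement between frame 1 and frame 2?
3.6

The orange pentagon moved from (3.9, 4.1) to (2.8, 7.5), a distance of √(1.1² + 3.4²) ≈ 3.6.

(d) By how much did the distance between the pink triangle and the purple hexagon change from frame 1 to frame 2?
-0.8

Distance in frame 1: 7.2. Distance in frame 2: 6.4.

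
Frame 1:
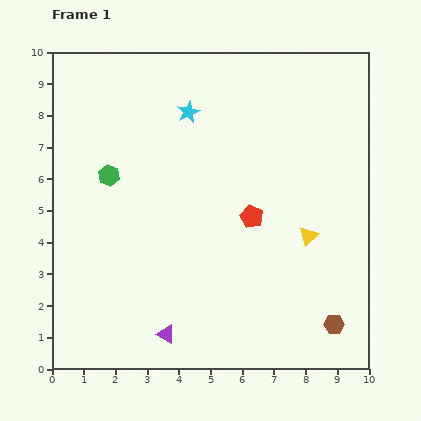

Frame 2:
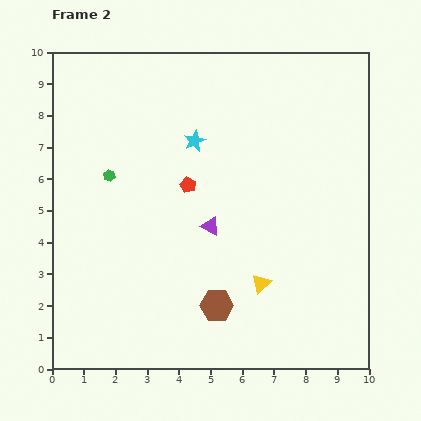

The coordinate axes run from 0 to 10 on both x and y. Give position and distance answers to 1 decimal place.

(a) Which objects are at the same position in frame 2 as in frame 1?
the green hexagon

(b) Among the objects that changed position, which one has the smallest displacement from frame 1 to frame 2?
the cyan star

(moved 0.9)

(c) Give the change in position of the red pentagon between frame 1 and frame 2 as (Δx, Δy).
(-2.0, 1.0)

The red pentagon was at (6.3, 4.8) in frame 1 and (4.3, 5.8) in frame 2.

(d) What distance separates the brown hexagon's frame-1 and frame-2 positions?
3.7

The brown hexagon moved from (8.9, 1.4) to (5.2, 2.0), a distance of √(3.7² + 0.6²) ≈ 3.7.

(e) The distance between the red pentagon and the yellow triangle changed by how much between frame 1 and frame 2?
+2.0

Distance in frame 1: 1.9. Distance in frame 2: 3.9.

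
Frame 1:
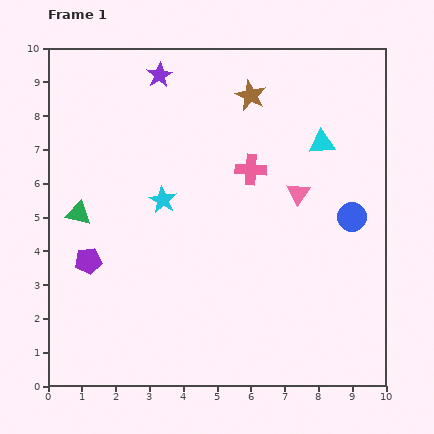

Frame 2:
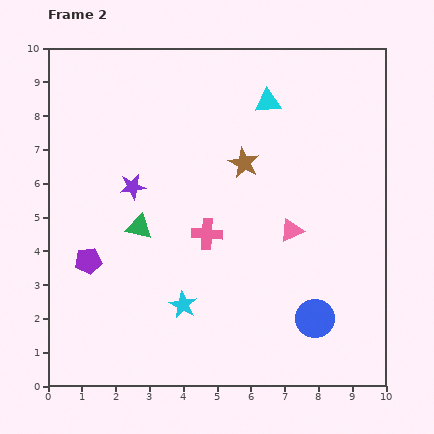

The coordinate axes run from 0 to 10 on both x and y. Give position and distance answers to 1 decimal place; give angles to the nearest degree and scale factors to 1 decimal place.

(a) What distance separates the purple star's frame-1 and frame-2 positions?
3.4

The purple star moved from (3.3, 9.2) to (2.5, 5.9), a distance of √(0.8² + 3.3²) ≈ 3.4.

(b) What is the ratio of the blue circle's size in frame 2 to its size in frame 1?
1.3×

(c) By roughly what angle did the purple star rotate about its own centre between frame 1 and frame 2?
22° clockwise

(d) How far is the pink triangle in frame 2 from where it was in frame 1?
1.1

The pink triangle moved from (7.4, 5.7) to (7.2, 4.6), a distance of √(0.2² + 1.1²) ≈ 1.1.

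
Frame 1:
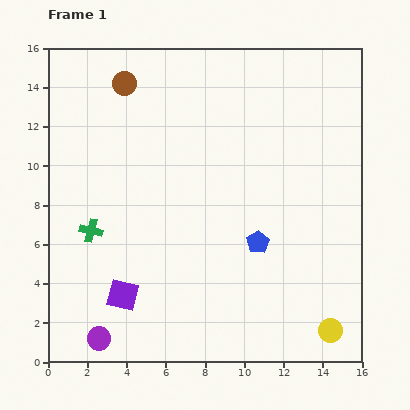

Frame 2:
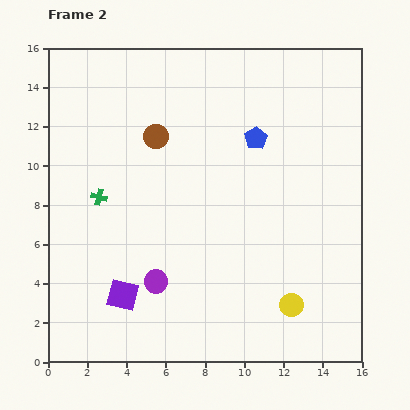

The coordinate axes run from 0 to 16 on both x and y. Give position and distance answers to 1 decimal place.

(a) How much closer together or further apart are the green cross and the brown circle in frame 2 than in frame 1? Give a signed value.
-3.5

Distance in frame 1: 7.7. Distance in frame 2: 4.2.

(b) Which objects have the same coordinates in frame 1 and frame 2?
the purple square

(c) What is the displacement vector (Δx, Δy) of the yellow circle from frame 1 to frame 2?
(-2.0, 1.3)

The yellow circle was at (14.4, 1.6) in frame 1 and (12.4, 2.9) in frame 2.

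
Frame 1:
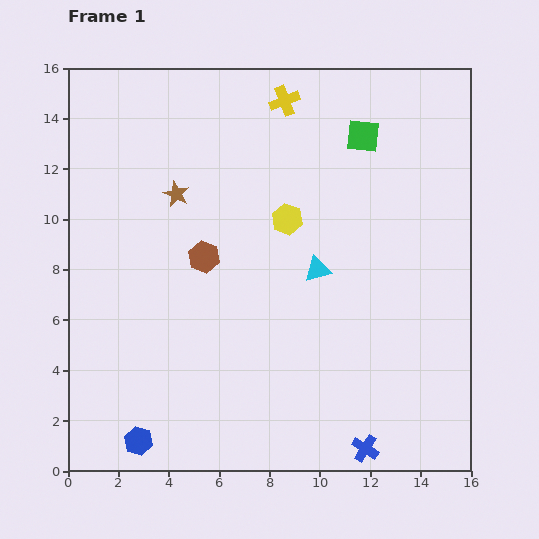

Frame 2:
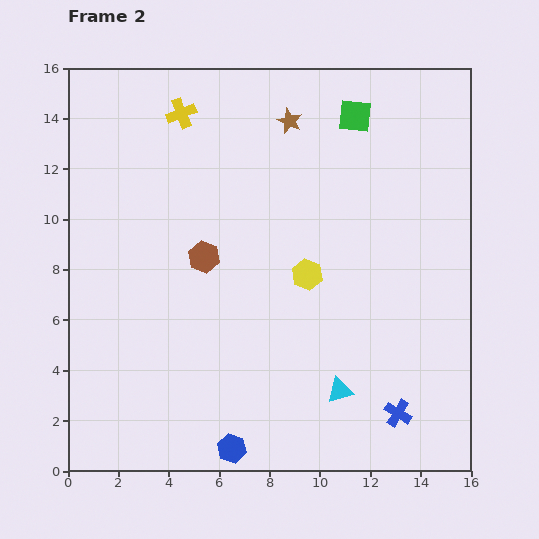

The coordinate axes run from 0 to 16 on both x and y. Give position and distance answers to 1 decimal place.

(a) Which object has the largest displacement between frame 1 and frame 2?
the brown star

(moved 5.4; next 4.9)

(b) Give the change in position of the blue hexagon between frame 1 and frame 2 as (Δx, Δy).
(3.7, -0.3)

The blue hexagon was at (2.8, 1.2) in frame 1 and (6.5, 0.9) in frame 2.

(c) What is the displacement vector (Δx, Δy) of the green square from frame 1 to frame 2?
(-0.3, 0.8)

The green square was at (11.7, 13.3) in frame 1 and (11.4, 14.1) in frame 2.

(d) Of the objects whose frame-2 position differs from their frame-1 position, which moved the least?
the green square

(moved 0.9)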